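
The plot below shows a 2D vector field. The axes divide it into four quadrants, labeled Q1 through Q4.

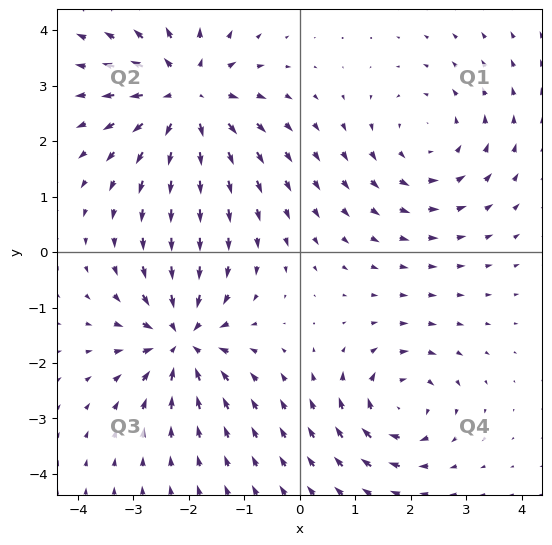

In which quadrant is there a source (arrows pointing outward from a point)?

Q2

The source sits at approximately (-2.0, 2.8), which lies in quadrant Q2. The divergence there is about +6, positive as expected for a source.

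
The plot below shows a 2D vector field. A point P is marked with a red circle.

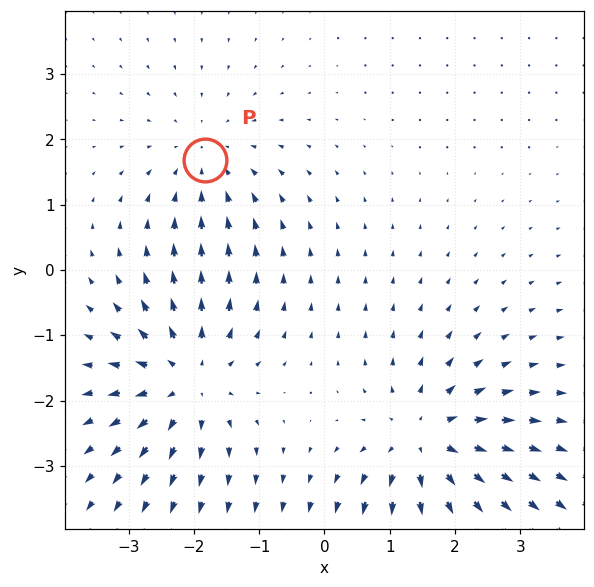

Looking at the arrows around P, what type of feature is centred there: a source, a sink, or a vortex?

sink

At P (-1.8, 1.7) the arrows converge inward. Divergence about -3, curl ≈0 — negative divergence with near-zero curl is a sink.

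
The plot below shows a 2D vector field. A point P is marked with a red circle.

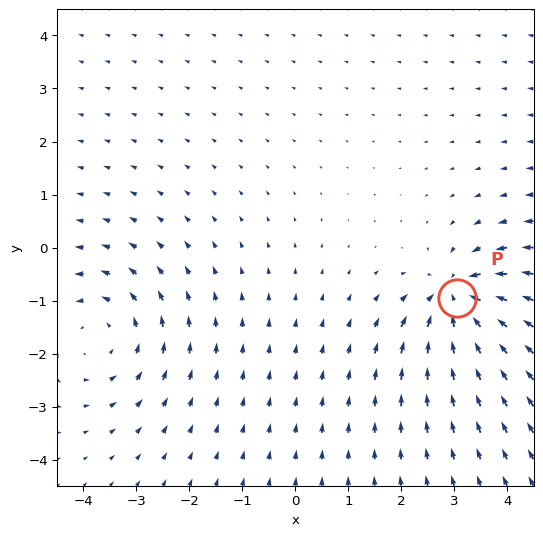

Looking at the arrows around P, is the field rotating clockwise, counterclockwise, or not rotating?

Near P at (3.1, -1.0) the arrows show no circulation. The curl there is ≈0.

not rotating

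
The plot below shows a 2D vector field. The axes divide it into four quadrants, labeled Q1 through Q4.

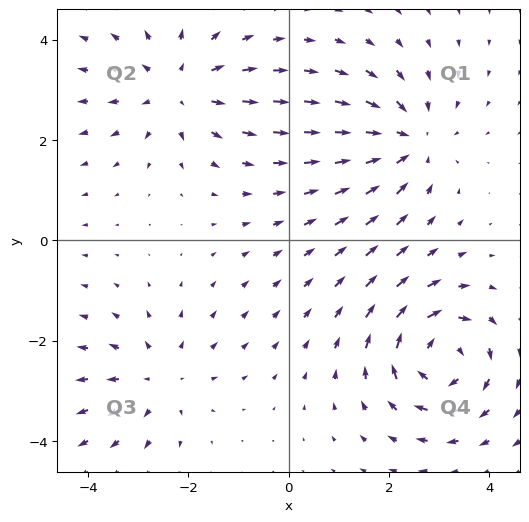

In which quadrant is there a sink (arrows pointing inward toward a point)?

Q1

The sink sits at approximately (2.4, 2.0), which lies in quadrant Q1. The divergence there is about -4, negative as expected for a sink.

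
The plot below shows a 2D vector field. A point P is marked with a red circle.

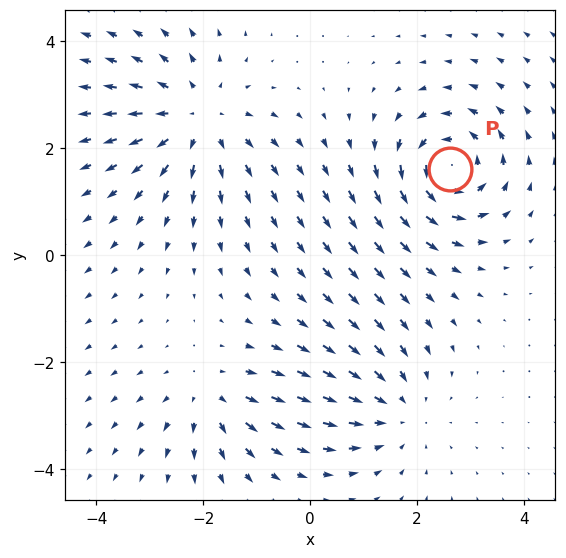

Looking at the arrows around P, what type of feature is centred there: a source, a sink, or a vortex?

At P (2.6, 1.6) the arrows circulate counterclockwise. Divergence ≈0, curl about +6 — near-zero divergence with nonzero curl is a vortex.

vortex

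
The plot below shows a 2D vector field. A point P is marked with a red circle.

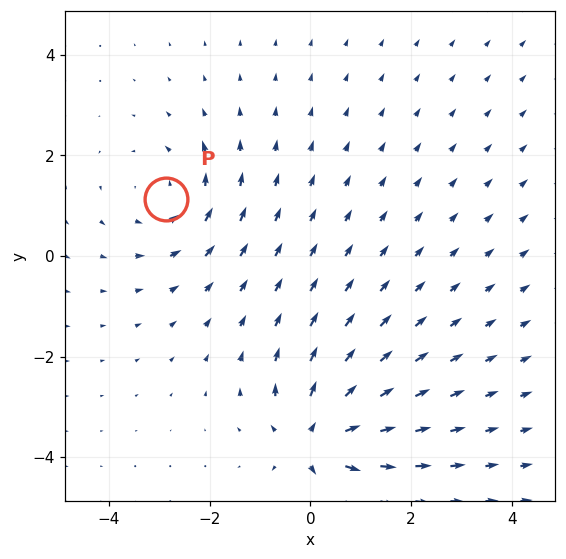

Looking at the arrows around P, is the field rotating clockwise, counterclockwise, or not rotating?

counterclockwise

Near P at (-2.9, 1.1) the arrows circulate counterclockwise. The curl (z-component) there is about +3; positive curl means counterclockwise rotation.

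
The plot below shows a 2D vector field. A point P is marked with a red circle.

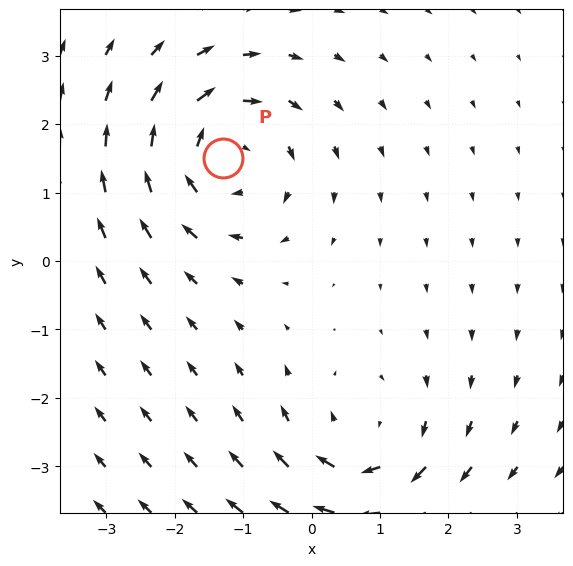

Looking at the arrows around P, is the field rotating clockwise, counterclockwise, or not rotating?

Near P at (-1.3, 1.5) the arrows circulate clockwise. The curl (z-component) there is about -4; negative curl means clockwise rotation.

clockwise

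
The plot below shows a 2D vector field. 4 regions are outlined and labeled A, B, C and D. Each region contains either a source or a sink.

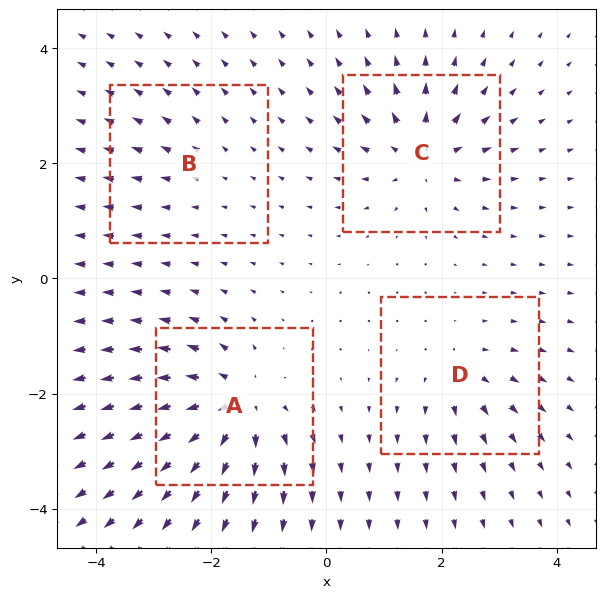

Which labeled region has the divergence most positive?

Divergence at each region's feature centre — A: about +8, B: about +2, C: about +7, D: about +4. Region A is most positive.

A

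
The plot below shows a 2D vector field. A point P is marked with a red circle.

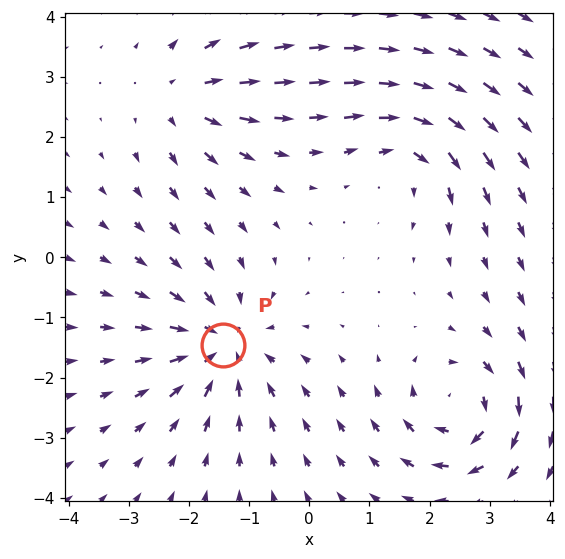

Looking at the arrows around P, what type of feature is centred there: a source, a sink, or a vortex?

sink

At P (-1.4, -1.5) the arrows converge inward. Divergence about -5, curl ≈0 — negative divergence with near-zero curl is a sink.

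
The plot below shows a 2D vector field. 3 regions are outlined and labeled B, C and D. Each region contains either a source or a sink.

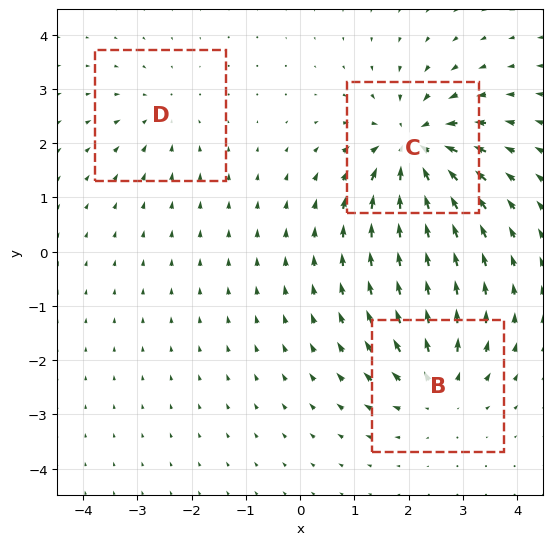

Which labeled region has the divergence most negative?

C

Divergence at each region's feature centre — B: about +4, C: about -5, D: about -2. Region C is most negative.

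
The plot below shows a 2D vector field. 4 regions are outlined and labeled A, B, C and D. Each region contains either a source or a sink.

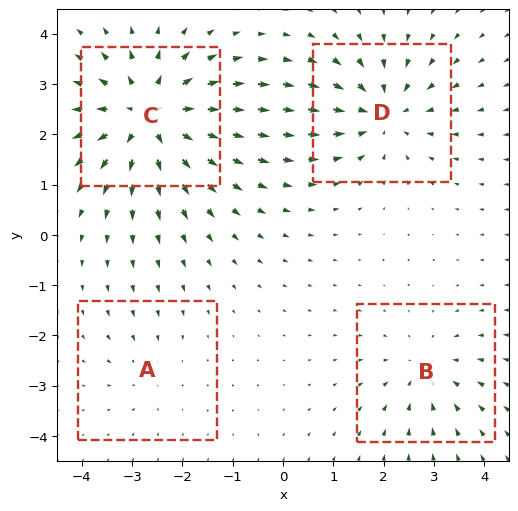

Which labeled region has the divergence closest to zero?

Divergence at each region's feature centre — A: about -2, B: about -3, C: about +7, D: about -5. Region A is closest to zero.

A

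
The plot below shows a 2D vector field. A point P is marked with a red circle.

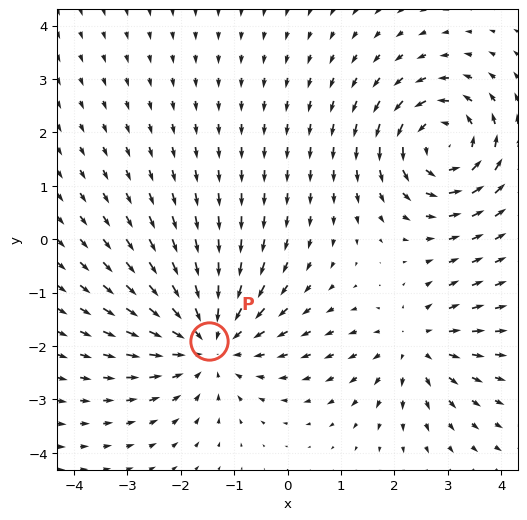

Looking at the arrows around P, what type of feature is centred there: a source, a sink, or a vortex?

sink

At P (-1.5, -1.9) the arrows converge inward. Divergence about -3, curl ≈0 — negative divergence with near-zero curl is a sink.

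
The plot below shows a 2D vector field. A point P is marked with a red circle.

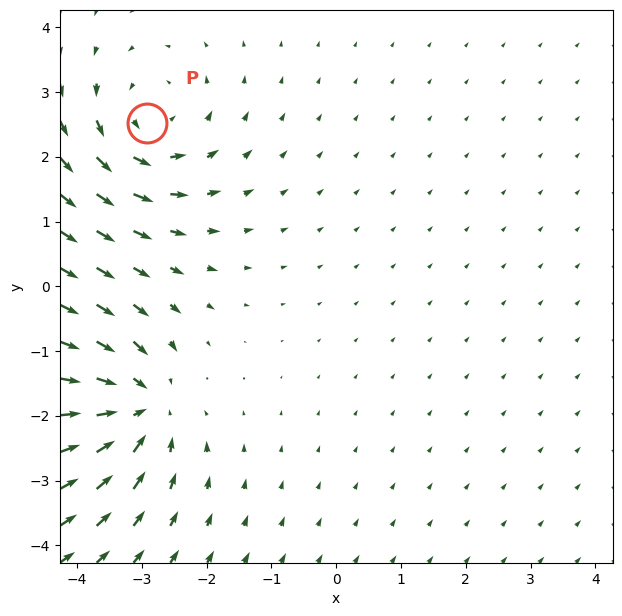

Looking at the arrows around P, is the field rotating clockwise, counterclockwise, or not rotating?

counterclockwise

Near P at (-2.9, 2.5) the arrows circulate counterclockwise. The curl (z-component) there is about +4; positive curl means counterclockwise rotation.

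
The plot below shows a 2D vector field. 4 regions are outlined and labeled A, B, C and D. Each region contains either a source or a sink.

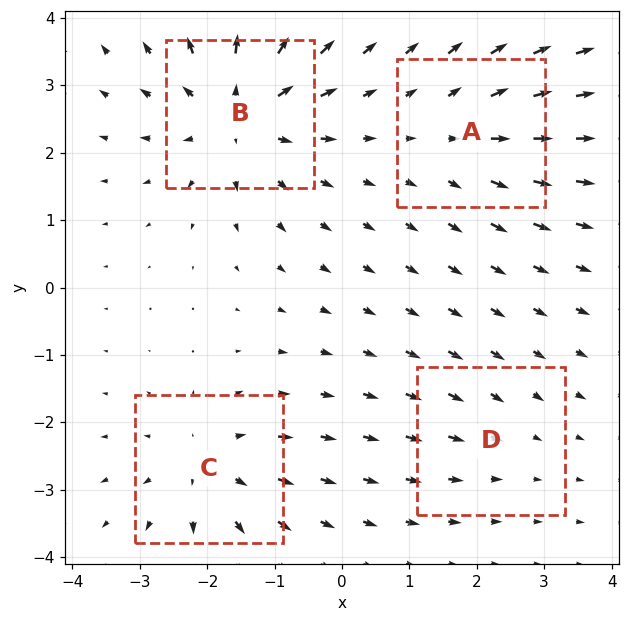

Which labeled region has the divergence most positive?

B

Divergence at each region's feature centre — A: about +4, B: about +7, C: about +5, D: about -2. Region B is most positive.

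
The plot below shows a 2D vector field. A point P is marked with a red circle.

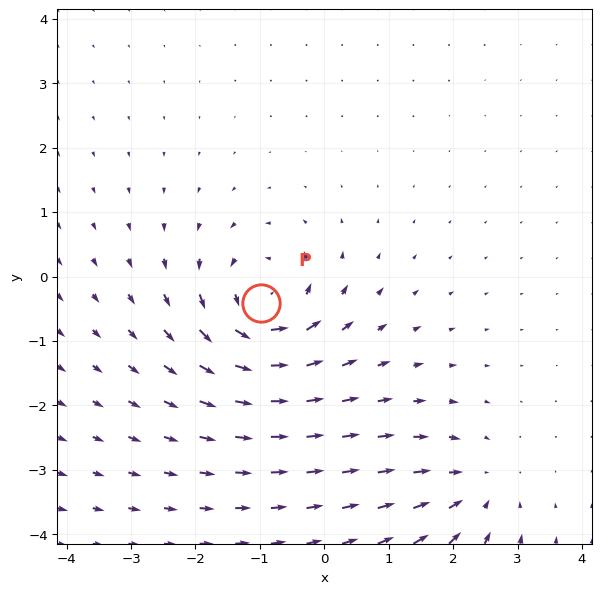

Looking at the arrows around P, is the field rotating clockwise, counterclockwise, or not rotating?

counterclockwise

Near P at (-1.0, -0.4) the arrows circulate counterclockwise. The curl (z-component) there is about +6; positive curl means counterclockwise rotation.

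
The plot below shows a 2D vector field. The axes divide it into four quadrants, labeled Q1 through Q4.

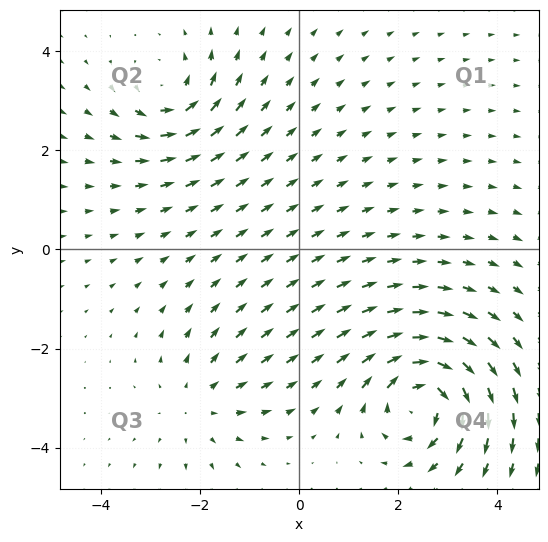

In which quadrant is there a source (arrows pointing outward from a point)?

Q3

The source sits at approximately (-2.0, -3.1), which lies in quadrant Q3. The divergence there is about +2, positive as expected for a source.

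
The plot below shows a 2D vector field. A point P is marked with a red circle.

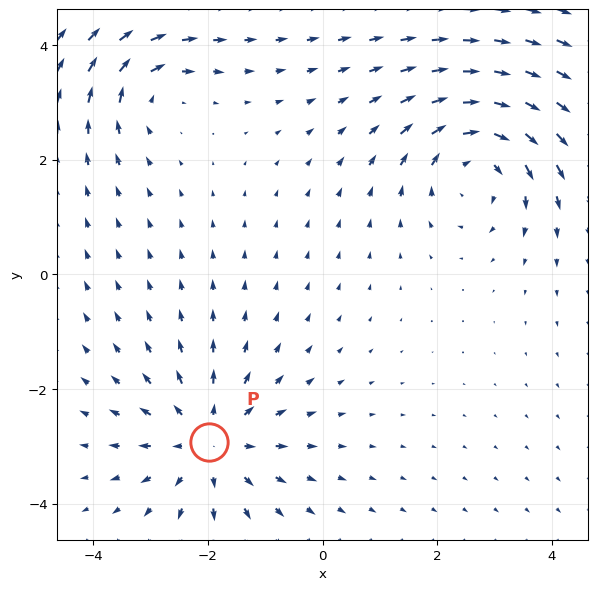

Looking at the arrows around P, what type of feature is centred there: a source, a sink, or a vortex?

At P (-2.0, -2.9) the arrows spread outward. Divergence about +4, curl ≈0 — positive divergence with near-zero curl is a source.

source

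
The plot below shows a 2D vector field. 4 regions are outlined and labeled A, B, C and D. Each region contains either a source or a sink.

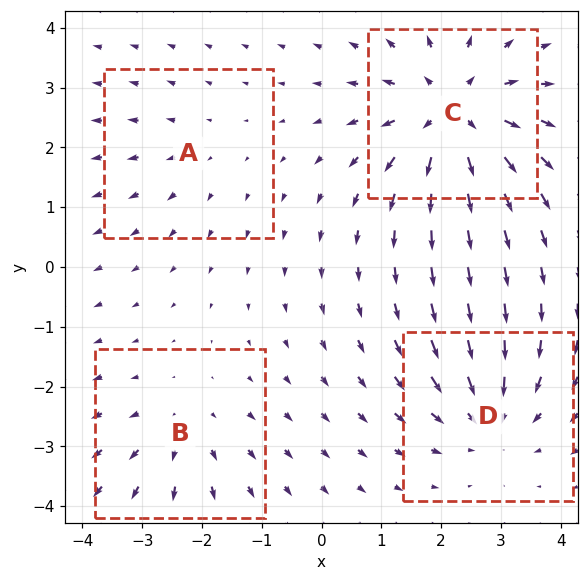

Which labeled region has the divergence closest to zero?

Divergence at each region's feature centre — A: about +2, B: about +3, C: about +6, D: about -4. Region A is closest to zero.

A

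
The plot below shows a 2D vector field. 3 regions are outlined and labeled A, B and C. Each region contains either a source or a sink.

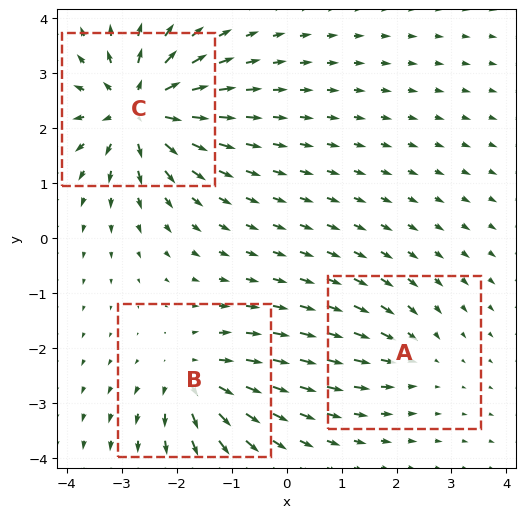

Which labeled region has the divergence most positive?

Divergence at each region's feature centre — A: about -2, B: about +4, C: about +6. Region C is most positive.

C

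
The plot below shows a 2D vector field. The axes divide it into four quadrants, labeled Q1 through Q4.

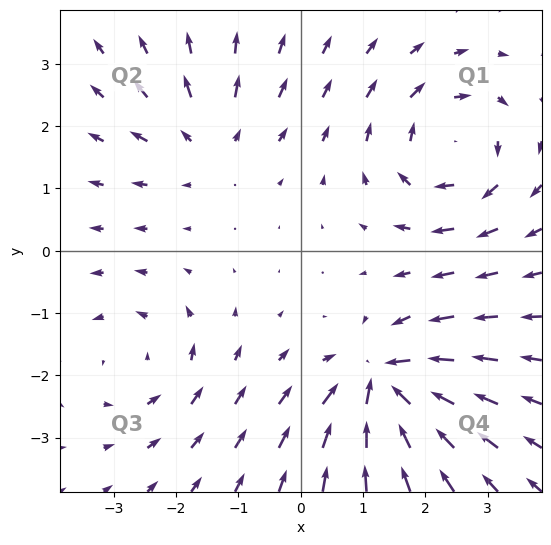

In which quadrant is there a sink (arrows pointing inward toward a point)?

Q4

The sink sits at approximately (1.3, -2.1), which lies in quadrant Q4. The divergence there is about -6, negative as expected for a sink.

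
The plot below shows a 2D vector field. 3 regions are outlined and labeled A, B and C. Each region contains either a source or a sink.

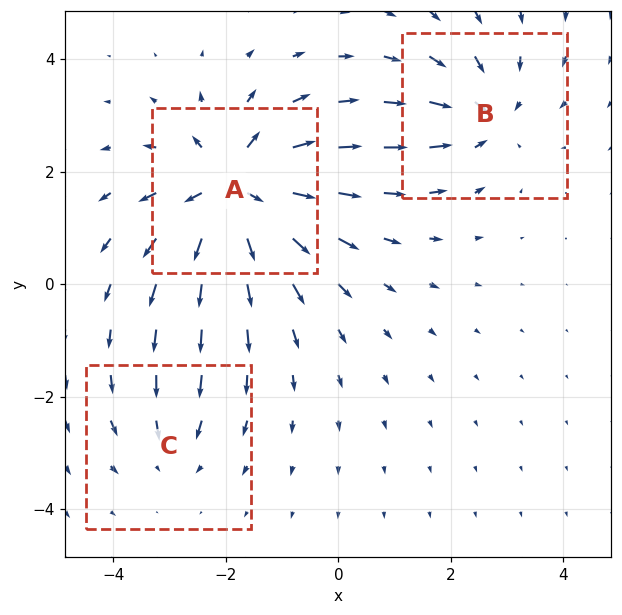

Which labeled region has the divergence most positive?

A

Divergence at each region's feature centre — A: about +6, B: about -3, C: about -2. Region A is most positive.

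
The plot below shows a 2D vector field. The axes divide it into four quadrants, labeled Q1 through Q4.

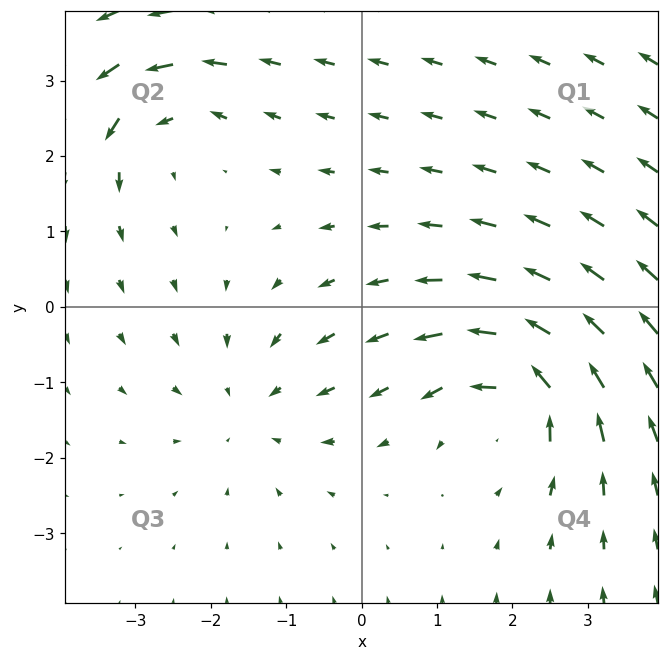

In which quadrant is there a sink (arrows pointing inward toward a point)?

The sink sits at approximately (-1.5, -1.3), which lies in quadrant Q3. The divergence there is about -3, negative as expected for a sink.

Q3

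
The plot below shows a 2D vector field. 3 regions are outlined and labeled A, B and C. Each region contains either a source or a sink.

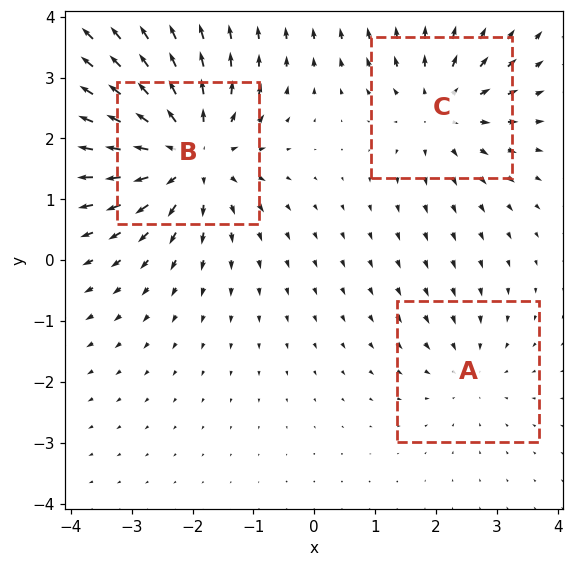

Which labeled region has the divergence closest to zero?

Divergence at each region's feature centre — A: about -2, B: about +5, C: about +3. Region A is closest to zero.

A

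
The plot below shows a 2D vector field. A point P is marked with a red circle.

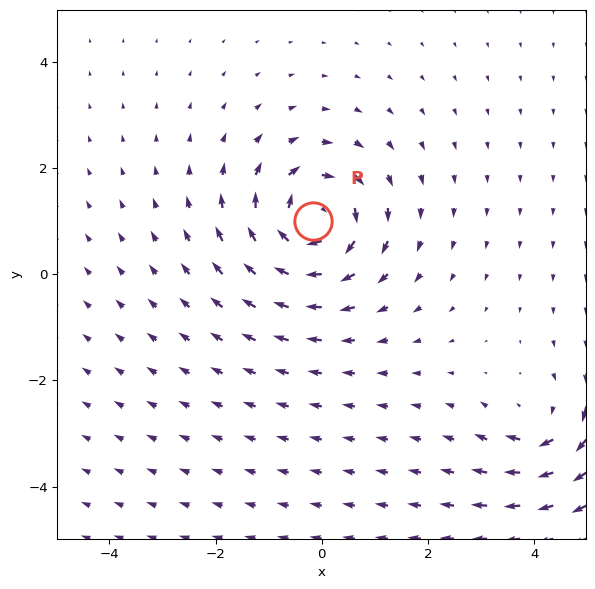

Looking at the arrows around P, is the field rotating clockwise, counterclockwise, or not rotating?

Near P at (-0.2, 1.0) the arrows circulate clockwise. The curl (z-component) there is about -5; negative curl means clockwise rotation.

clockwise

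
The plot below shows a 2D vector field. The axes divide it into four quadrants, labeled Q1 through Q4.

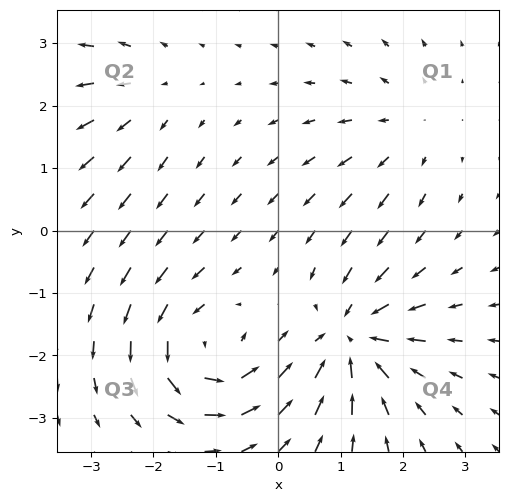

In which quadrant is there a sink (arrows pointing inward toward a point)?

Q4

The sink sits at approximately (1.2, -1.7), which lies in quadrant Q4. The divergence there is about -6, negative as expected for a sink.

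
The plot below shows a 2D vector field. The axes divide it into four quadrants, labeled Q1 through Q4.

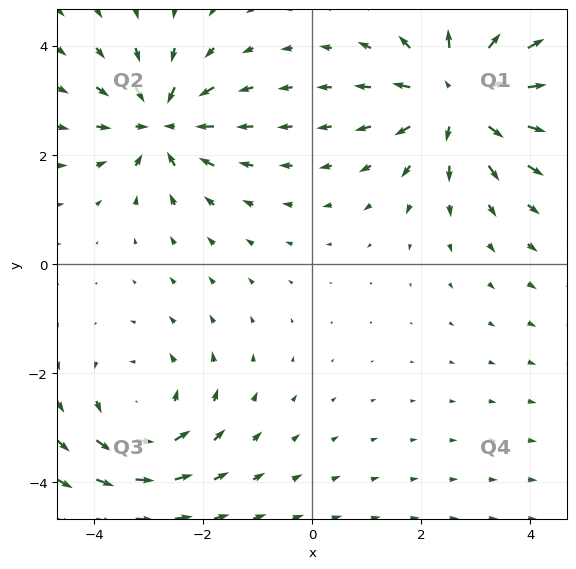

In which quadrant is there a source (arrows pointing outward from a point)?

Q1

The source sits at approximately (2.7, 3.1), which lies in quadrant Q1. The divergence there is about +5, positive as expected for a source.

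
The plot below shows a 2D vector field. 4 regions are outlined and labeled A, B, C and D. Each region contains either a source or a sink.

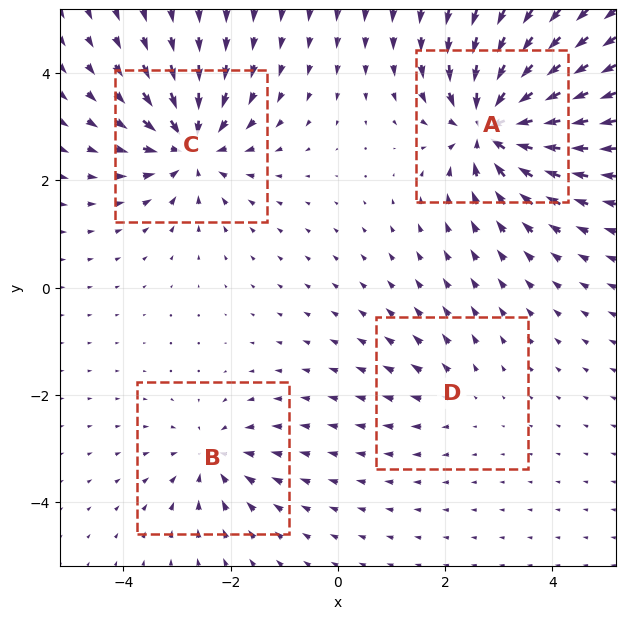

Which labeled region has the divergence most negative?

Divergence at each region's feature centre — A: about -9, B: about -4, C: about -7, D: about +2. Region A is most negative.

A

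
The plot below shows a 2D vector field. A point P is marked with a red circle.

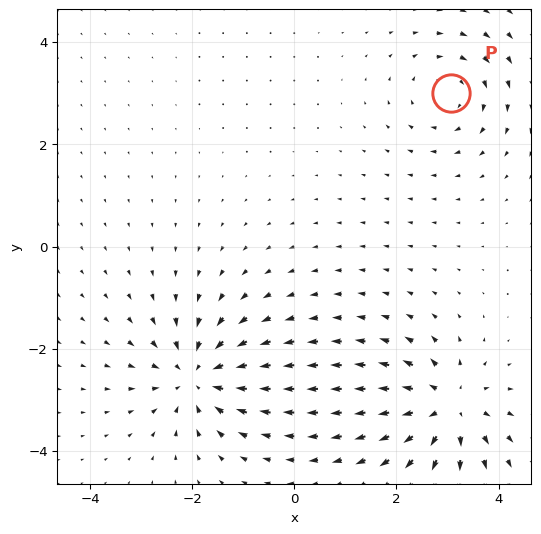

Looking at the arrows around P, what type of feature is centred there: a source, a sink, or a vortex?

At P (3.1, 3.0) the arrows circulate clockwise. Divergence ≈0, curl about -3 — near-zero divergence with nonzero curl is a vortex.

vortex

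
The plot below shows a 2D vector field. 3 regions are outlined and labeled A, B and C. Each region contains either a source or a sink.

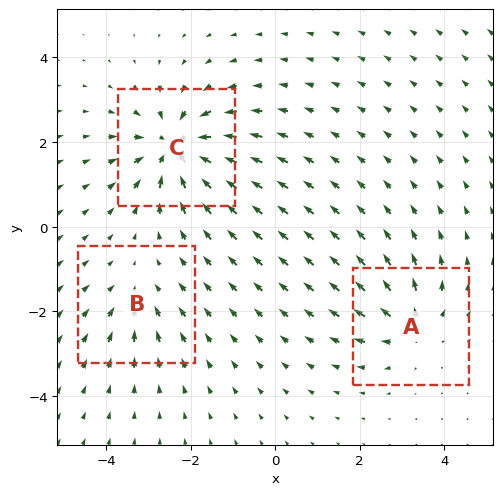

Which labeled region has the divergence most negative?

Divergence at each region's feature centre — A: about +4, B: about -2, C: about -6. Region C is most negative.

C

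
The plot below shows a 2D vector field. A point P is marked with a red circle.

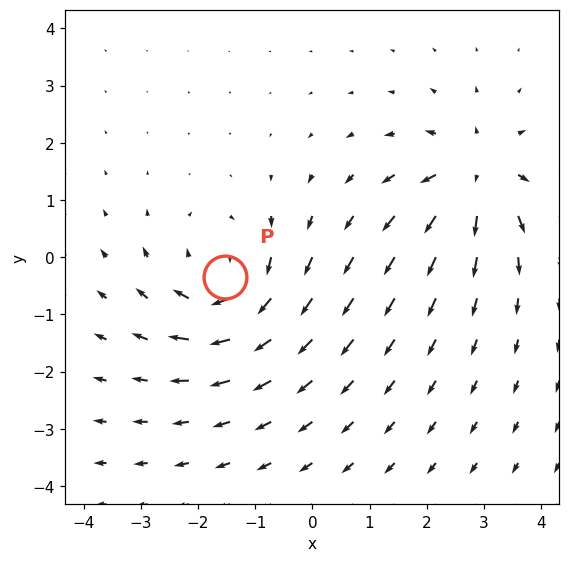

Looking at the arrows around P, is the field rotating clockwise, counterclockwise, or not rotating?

Near P at (-1.5, -0.3) the arrows circulate clockwise. The curl (z-component) there is about -5; negative curl means clockwise rotation.

clockwise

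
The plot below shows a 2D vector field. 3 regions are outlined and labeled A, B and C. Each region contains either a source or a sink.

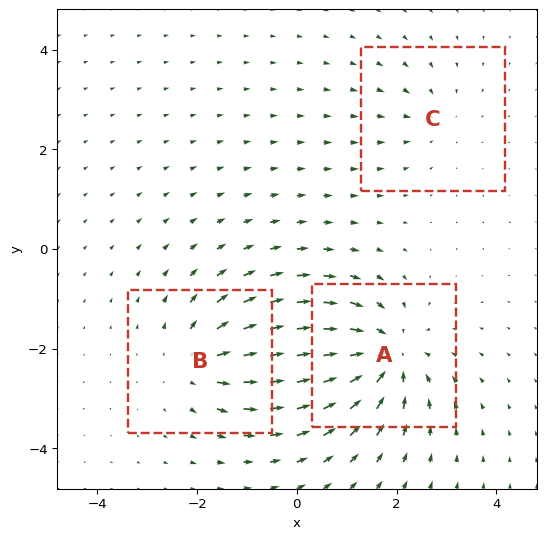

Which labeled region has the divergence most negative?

A

Divergence at each region's feature centre — A: about -5, B: about +3, C: about -2. Region A is most negative.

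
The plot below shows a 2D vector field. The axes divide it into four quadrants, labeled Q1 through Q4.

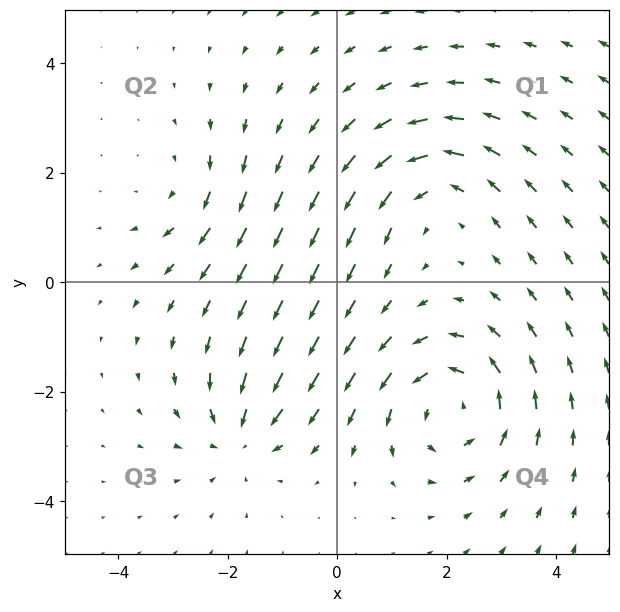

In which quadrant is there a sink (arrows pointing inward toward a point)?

Q3

The sink sits at approximately (-1.8, -2.8), which lies in quadrant Q3. The divergence there is about -3, negative as expected for a sink.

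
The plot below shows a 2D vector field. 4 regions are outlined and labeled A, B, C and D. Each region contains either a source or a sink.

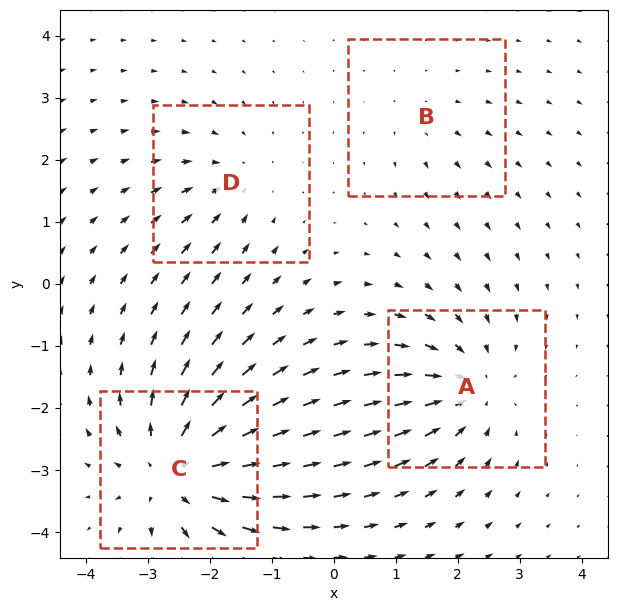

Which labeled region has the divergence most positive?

C

Divergence at each region's feature centre — A: about -5, B: about +2, C: about +6, D: about -3. Region C is most positive.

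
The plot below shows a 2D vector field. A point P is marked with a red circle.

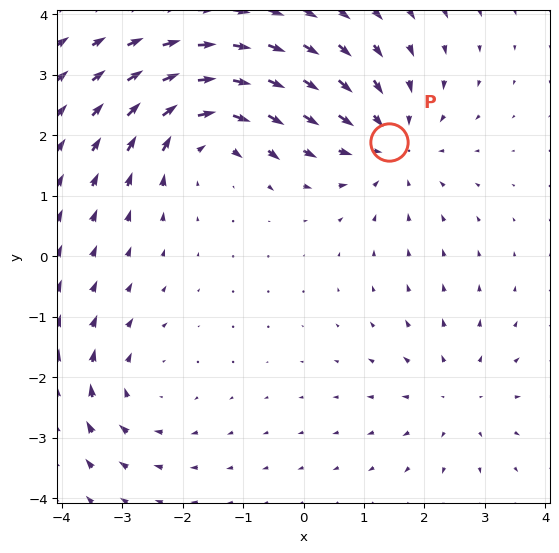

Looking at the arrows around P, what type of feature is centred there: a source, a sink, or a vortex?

At P (1.4, 1.9) the arrows converge inward. Divergence about -4, curl ≈0 — negative divergence with near-zero curl is a sink.

sink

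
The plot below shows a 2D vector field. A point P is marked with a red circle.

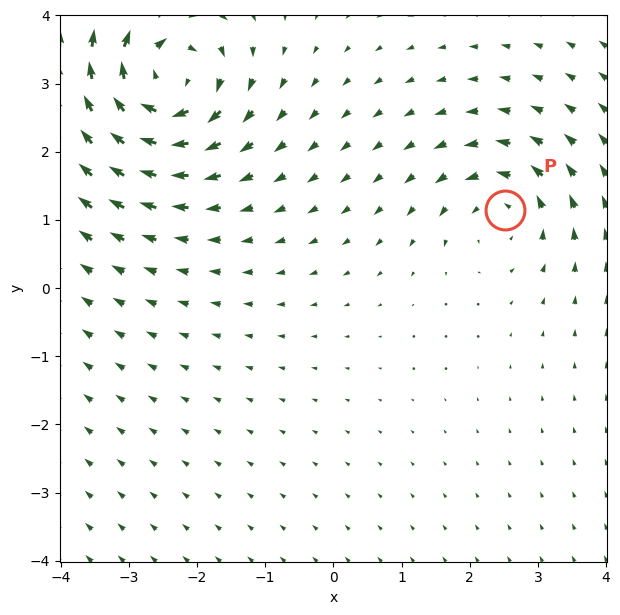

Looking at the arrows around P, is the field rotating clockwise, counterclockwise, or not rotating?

counterclockwise

Near P at (2.5, 1.1) the arrows circulate counterclockwise. The curl (z-component) there is about +4; positive curl means counterclockwise rotation.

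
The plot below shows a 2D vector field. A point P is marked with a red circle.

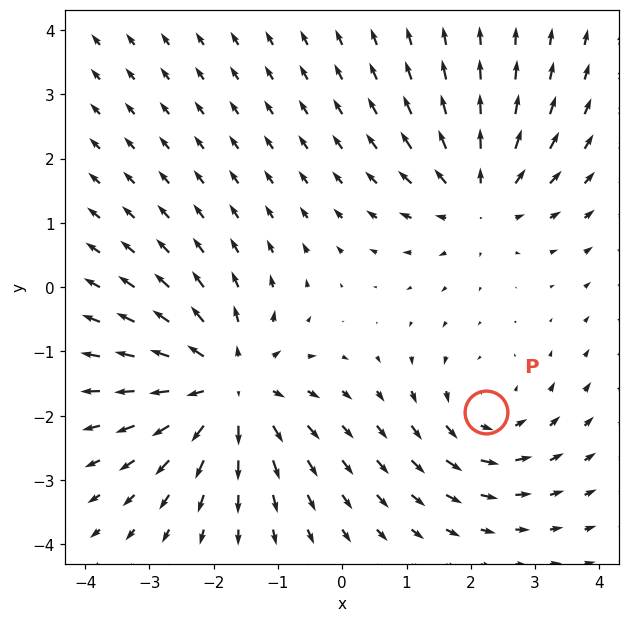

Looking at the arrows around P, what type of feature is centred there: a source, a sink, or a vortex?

vortex

At P (2.2, -1.9) the arrows circulate counterclockwise. Divergence ≈0, curl about +3 — near-zero divergence with nonzero curl is a vortex.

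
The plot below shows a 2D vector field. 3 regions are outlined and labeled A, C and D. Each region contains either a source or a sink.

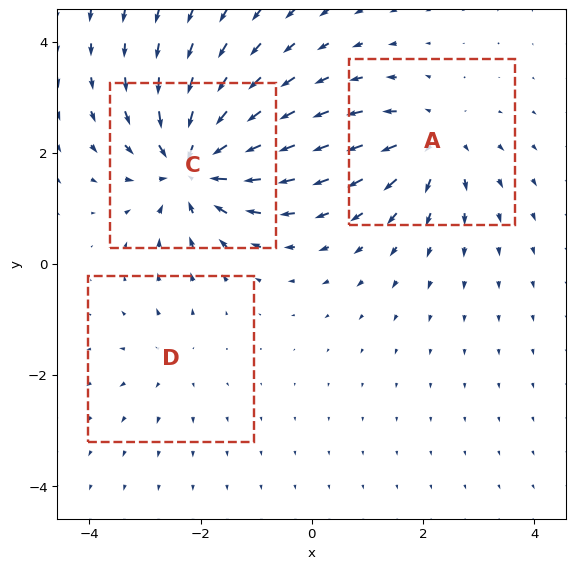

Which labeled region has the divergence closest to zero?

Divergence at each region's feature centre — A: about +4, C: about -6, D: about +2. Region D is closest to zero.

D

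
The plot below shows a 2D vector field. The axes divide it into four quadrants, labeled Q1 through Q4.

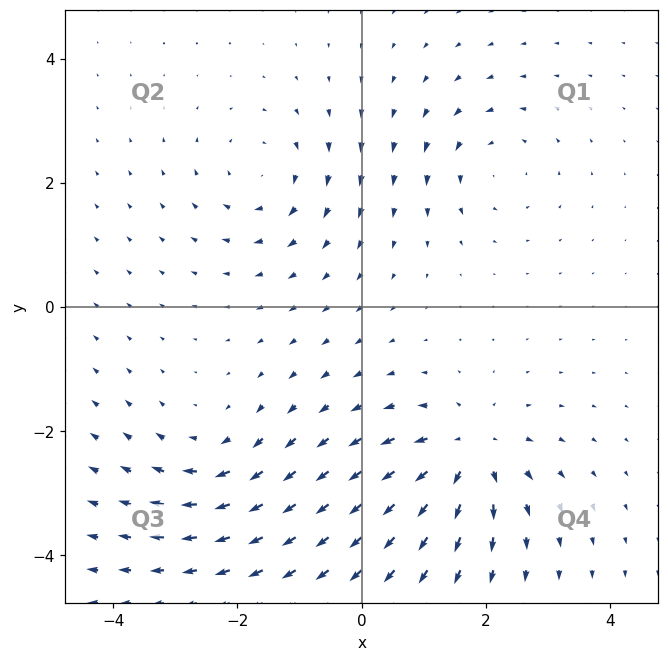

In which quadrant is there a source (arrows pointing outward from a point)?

Q4

The source sits at approximately (1.7, -2.4), which lies in quadrant Q4. The divergence there is about +6, positive as expected for a source.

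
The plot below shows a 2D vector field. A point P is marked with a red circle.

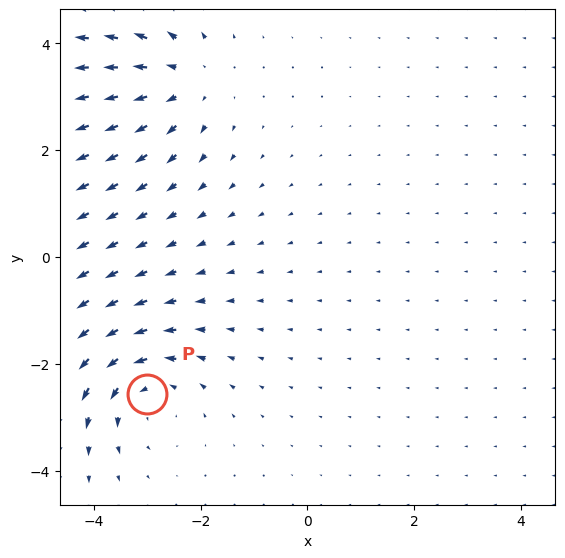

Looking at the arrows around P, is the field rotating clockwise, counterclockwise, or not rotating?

Near P at (-3.0, -2.6) the arrows circulate counterclockwise. The curl (z-component) there is about +3; positive curl means counterclockwise rotation.

counterclockwise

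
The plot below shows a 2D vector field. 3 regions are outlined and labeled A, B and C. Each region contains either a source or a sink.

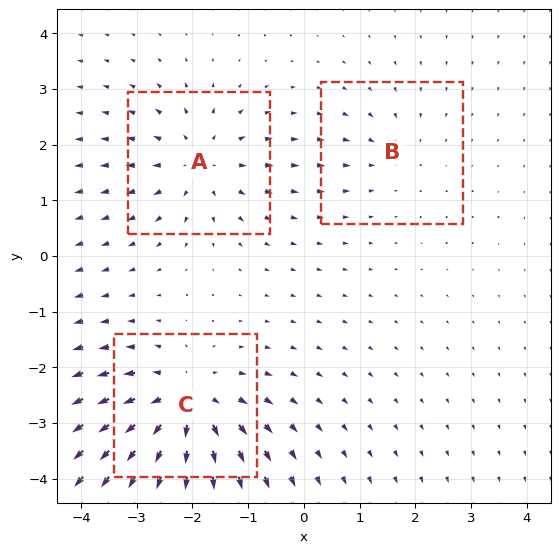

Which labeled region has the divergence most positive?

Divergence at each region's feature centre — A: about +4, B: about -2, C: about +5. Region C is most positive.

C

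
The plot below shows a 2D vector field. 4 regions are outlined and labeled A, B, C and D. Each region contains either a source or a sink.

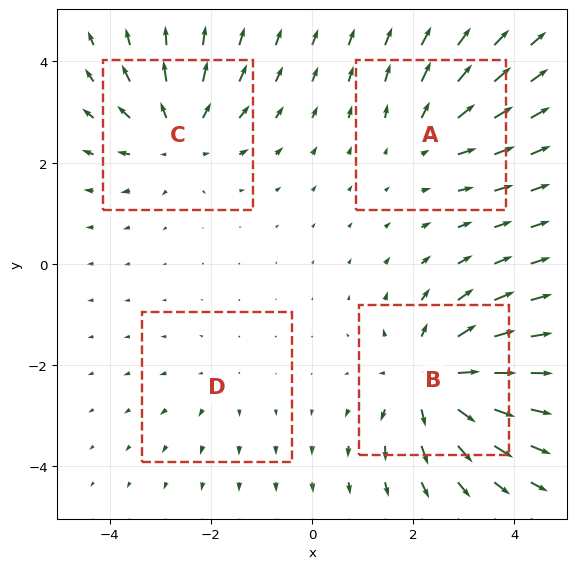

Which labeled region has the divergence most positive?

Divergence at each region's feature centre — A: about +3, B: about +6, C: about +5, D: about +2. Region B is most positive.

B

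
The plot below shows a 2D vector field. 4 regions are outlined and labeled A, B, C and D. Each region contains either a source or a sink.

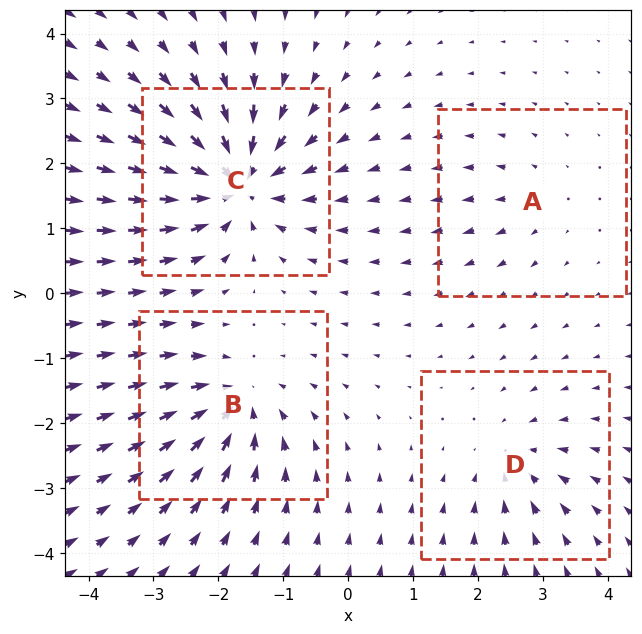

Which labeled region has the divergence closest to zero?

Divergence at each region's feature centre — A: about +3, B: about -6, C: about -9, D: about -4. Region A is closest to zero.

A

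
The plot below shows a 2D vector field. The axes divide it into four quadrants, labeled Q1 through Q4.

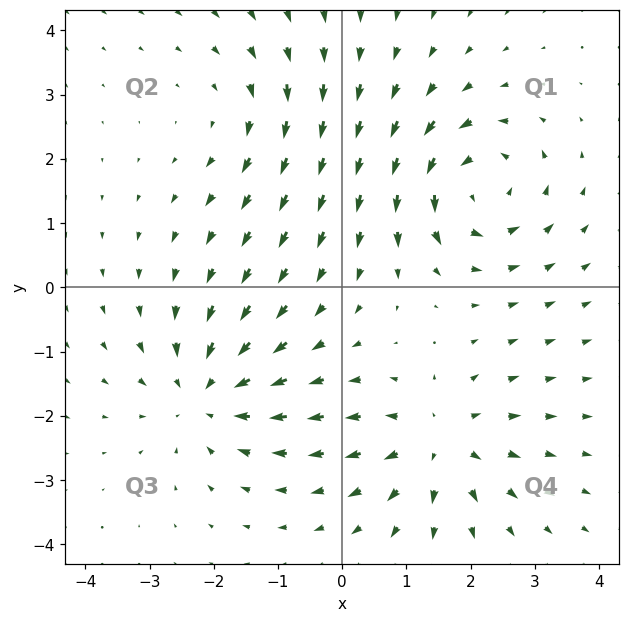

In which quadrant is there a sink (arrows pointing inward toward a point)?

The sink sits at approximately (-2.1, -1.7), which lies in quadrant Q3. The divergence there is about -4, negative as expected for a sink.

Q3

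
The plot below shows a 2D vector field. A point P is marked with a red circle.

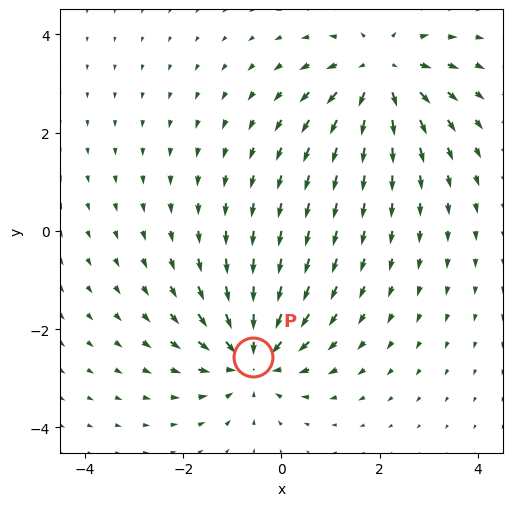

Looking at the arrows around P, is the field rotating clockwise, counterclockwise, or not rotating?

not rotating

Near P at (-0.6, -2.6) the arrows show no circulation. The curl there is ≈0.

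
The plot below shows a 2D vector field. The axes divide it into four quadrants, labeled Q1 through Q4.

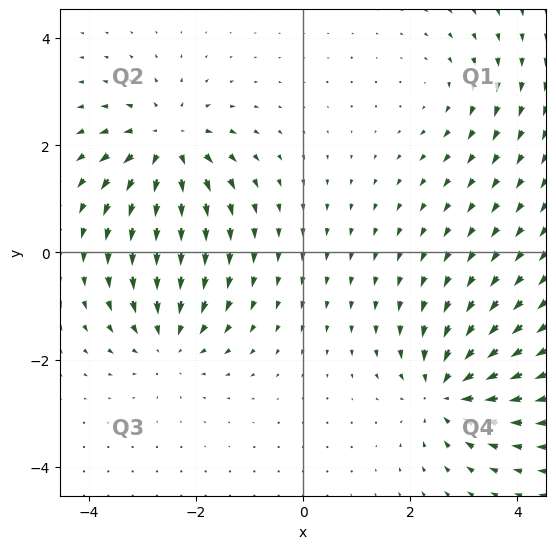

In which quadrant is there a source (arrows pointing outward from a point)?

Q2

The source sits at approximately (-2.5, 2.0), which lies in quadrant Q2. The divergence there is about +5, positive as expected for a source.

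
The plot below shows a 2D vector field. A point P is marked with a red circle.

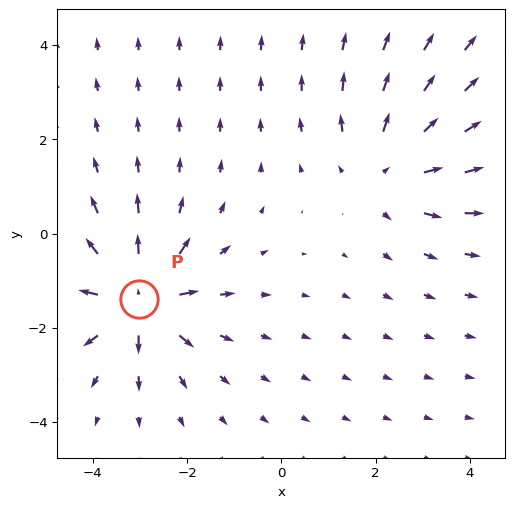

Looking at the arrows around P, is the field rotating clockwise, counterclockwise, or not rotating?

not rotating

Near P at (-3.0, -1.4) the arrows show no circulation. The curl there is ≈0.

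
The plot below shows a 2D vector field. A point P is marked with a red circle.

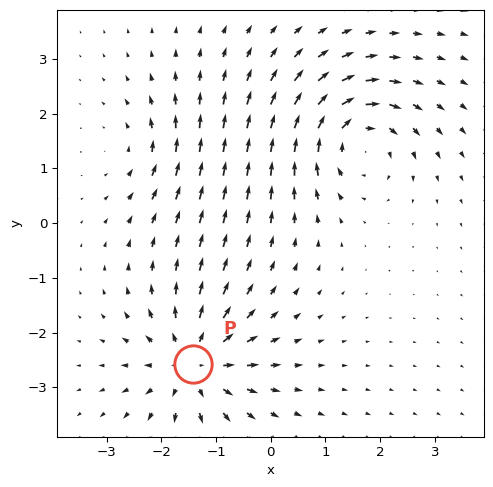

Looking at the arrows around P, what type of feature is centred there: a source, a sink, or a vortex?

source

At P (-1.4, -2.6) the arrows spread outward. Divergence about +6, curl ≈0 — positive divergence with near-zero curl is a source.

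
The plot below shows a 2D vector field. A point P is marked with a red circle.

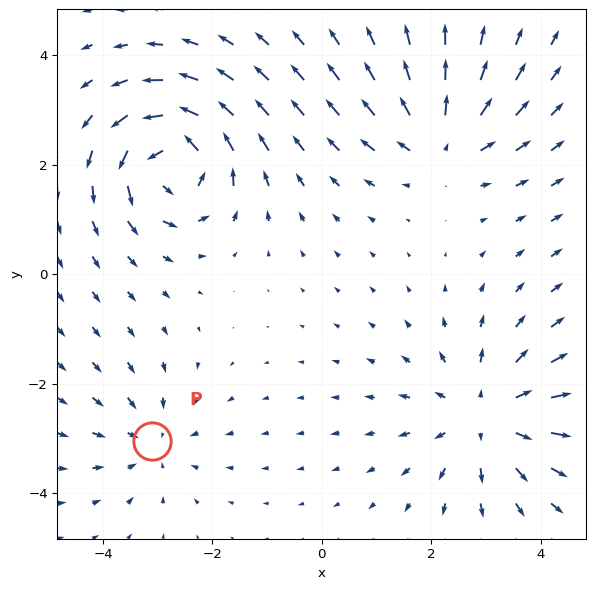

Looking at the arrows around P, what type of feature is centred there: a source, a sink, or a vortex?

sink

At P (-3.1, -3.1) the arrows converge inward. Divergence about -3, curl ≈0 — negative divergence with near-zero curl is a sink.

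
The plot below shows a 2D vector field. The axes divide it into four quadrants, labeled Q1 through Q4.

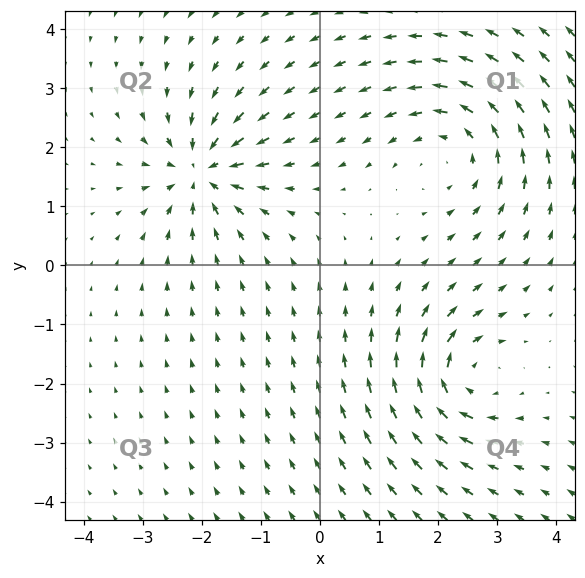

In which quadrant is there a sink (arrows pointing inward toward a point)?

The sink sits at approximately (-2.0, 1.6), which lies in quadrant Q2. The divergence there is about -6, negative as expected for a sink.

Q2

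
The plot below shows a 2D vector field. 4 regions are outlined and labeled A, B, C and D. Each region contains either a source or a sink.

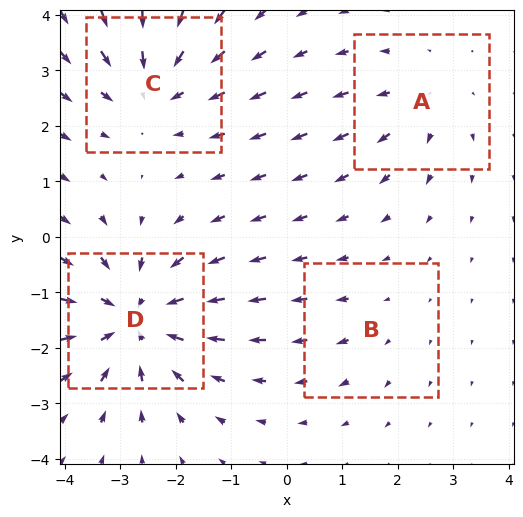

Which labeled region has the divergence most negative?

D

Divergence at each region's feature centre — A: about +3, B: about +1, C: about -4, D: about -6. Region D is most negative.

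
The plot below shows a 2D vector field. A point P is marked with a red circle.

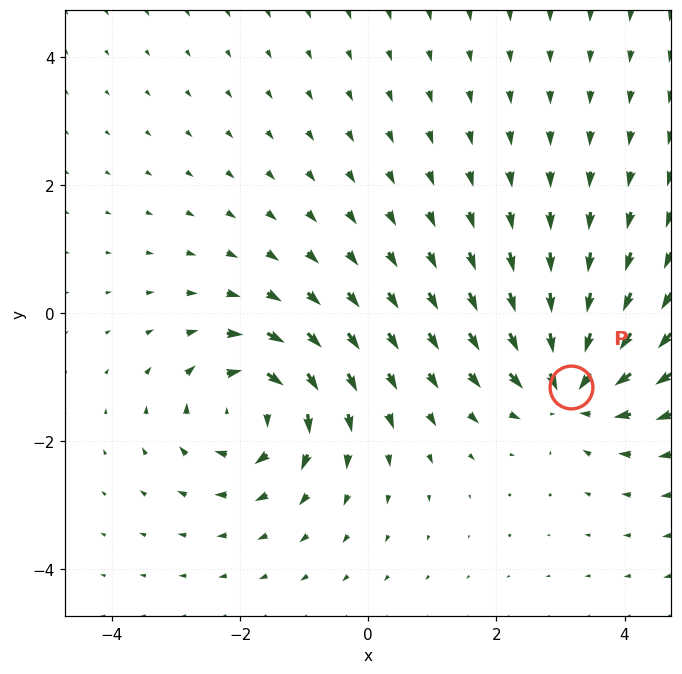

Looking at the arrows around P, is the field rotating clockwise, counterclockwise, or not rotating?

Near P at (3.2, -1.2) the arrows show no circulation. The curl there is ≈0.

not rotating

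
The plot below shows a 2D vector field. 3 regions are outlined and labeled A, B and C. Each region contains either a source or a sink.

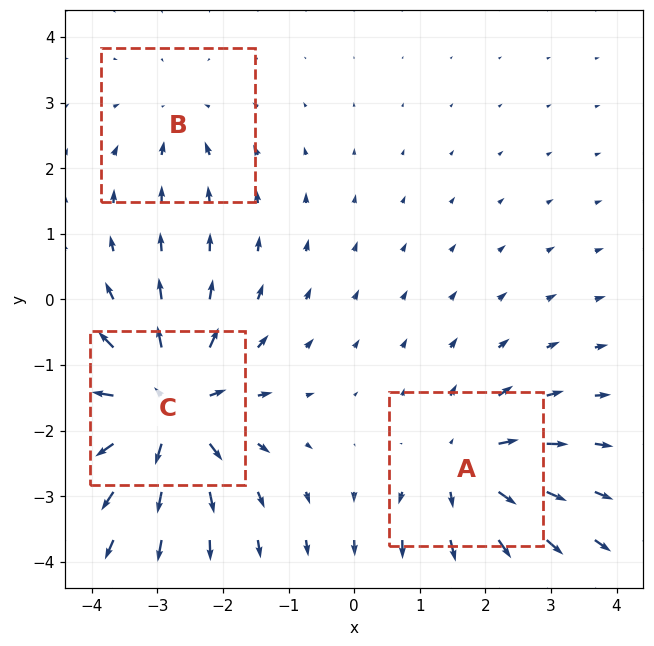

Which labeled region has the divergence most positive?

C

Divergence at each region's feature centre — A: about +4, B: about -2, C: about +6. Region C is most positive.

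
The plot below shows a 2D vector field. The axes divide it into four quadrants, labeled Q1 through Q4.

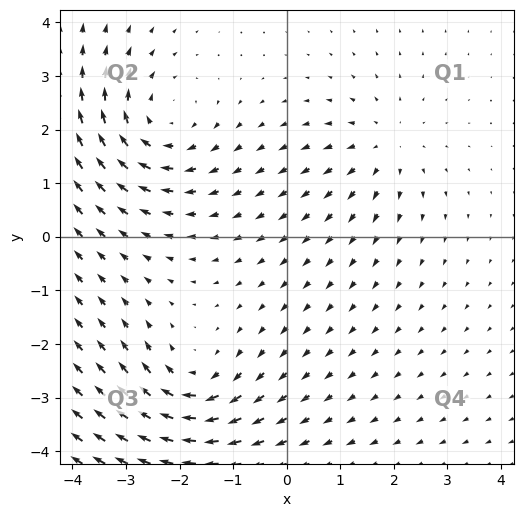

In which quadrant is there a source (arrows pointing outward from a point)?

The source sits at approximately (1.8, 1.7), which lies in quadrant Q1. The divergence there is about +3, positive as expected for a source.

Q1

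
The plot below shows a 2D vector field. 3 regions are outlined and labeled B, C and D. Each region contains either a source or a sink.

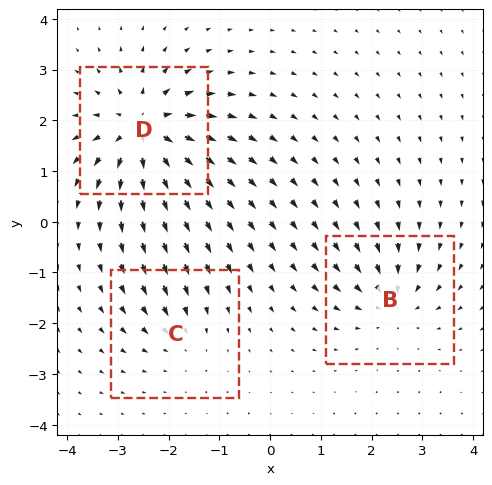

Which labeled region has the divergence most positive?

Divergence at each region's feature centre — B: about -4, C: about -2, D: about +6. Region D is most positive.

D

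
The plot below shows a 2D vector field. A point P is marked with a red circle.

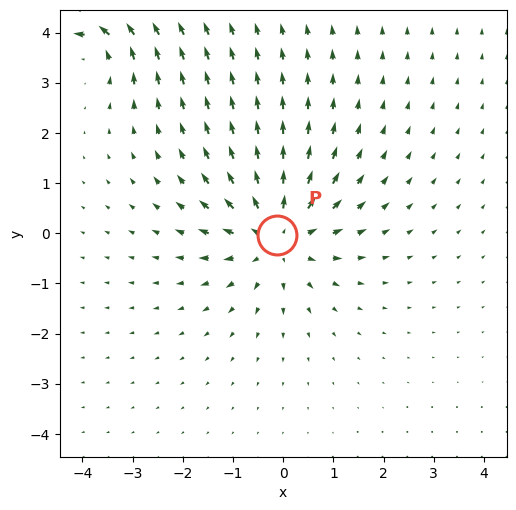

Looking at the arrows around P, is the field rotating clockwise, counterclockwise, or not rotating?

Near P at (-0.1, -0.0) the arrows show no circulation. The curl there is ≈0.

not rotating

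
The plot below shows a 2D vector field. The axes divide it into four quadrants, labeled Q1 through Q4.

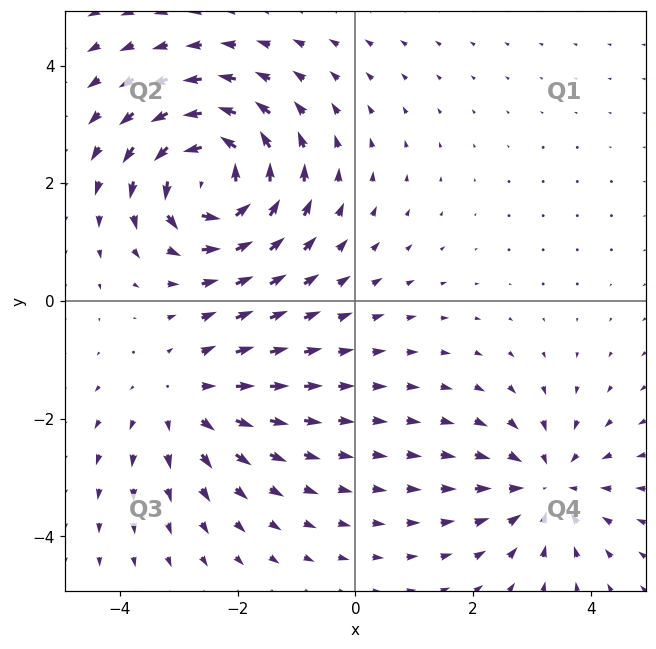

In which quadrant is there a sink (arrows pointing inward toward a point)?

Q4

The sink sits at approximately (3.2, -3.2), which lies in quadrant Q4. The divergence there is about -3, negative as expected for a sink.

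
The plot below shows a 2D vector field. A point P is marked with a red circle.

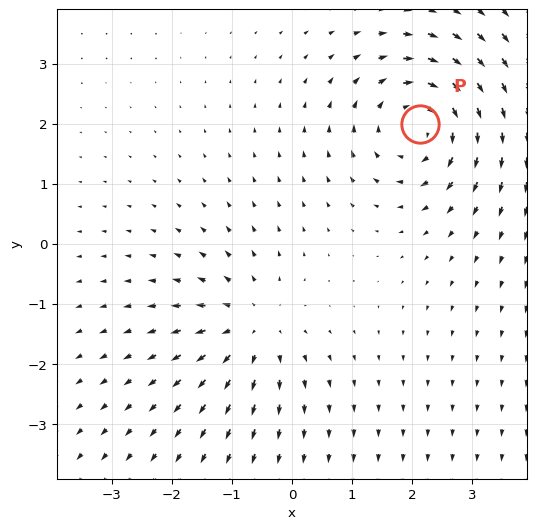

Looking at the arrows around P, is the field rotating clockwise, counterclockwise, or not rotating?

Near P at (2.1, 2.0) the arrows circulate clockwise. The curl (z-component) there is about -5; negative curl means clockwise rotation.

clockwise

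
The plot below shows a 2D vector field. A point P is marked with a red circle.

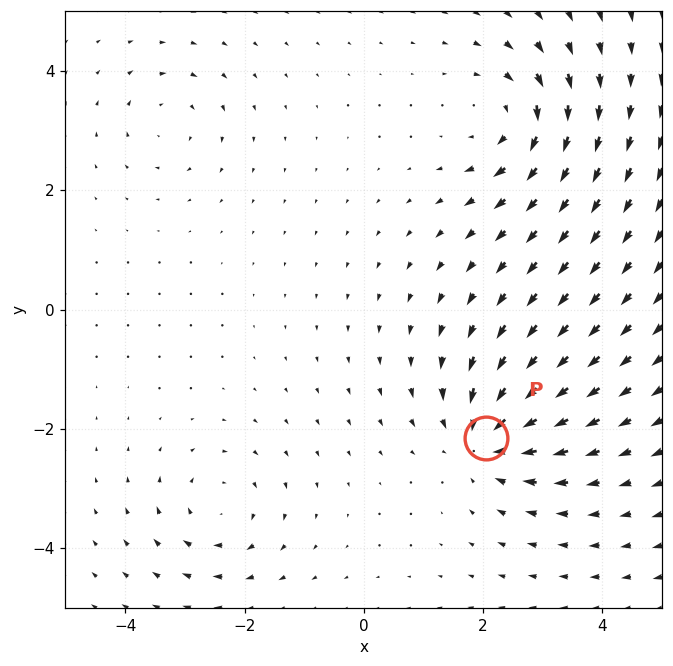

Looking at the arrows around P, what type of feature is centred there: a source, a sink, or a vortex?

At P (2.1, -2.2) the arrows converge inward. Divergence about -6, curl ≈0 — negative divergence with near-zero curl is a sink.

sink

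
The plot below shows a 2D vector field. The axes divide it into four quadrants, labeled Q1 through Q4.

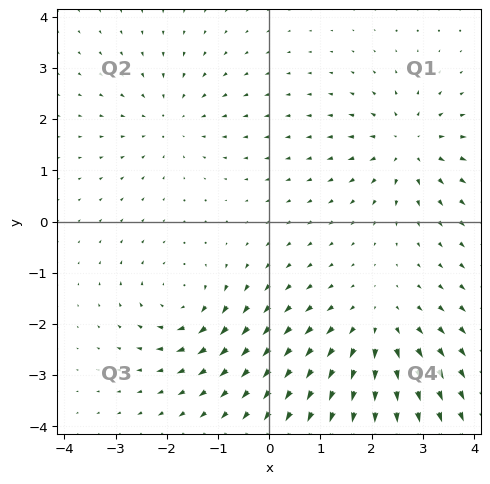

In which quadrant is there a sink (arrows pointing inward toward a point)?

The sink sits at approximately (-1.9, 2.0), which lies in quadrant Q2. The divergence there is about -3, negative as expected for a sink.

Q2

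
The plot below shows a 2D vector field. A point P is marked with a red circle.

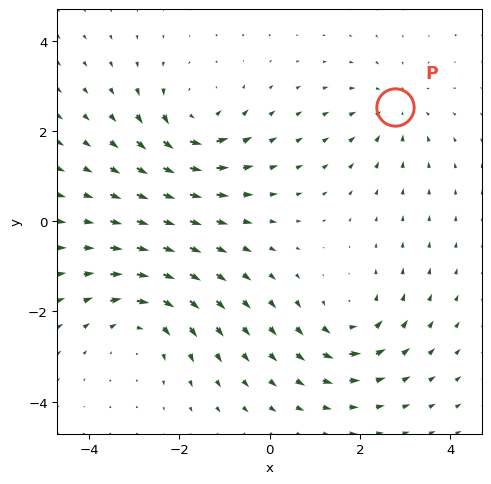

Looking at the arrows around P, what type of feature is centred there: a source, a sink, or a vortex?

sink

At P (2.8, 2.5) the arrows converge inward. Divergence about -3, curl ≈0 — negative divergence with near-zero curl is a sink.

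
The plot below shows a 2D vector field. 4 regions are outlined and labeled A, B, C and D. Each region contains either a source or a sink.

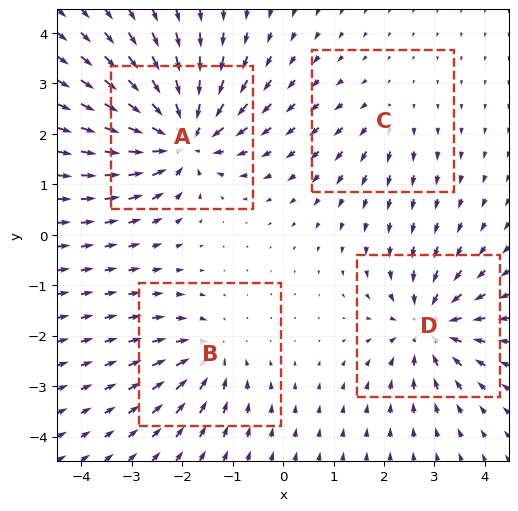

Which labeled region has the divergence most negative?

Divergence at each region's feature centre — A: about -8, B: about -4, C: about +2, D: about -6. Region A is most negative.

A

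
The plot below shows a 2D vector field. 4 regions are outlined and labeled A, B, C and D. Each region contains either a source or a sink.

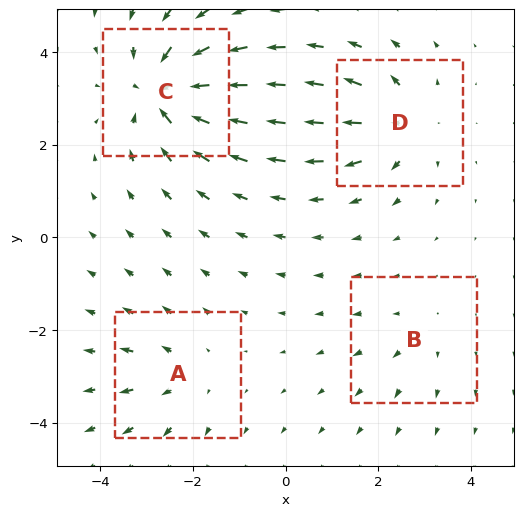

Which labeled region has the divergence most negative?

Divergence at each region's feature centre — A: about +3, B: about +2, C: about -7, D: about +5. Region C is most negative.

C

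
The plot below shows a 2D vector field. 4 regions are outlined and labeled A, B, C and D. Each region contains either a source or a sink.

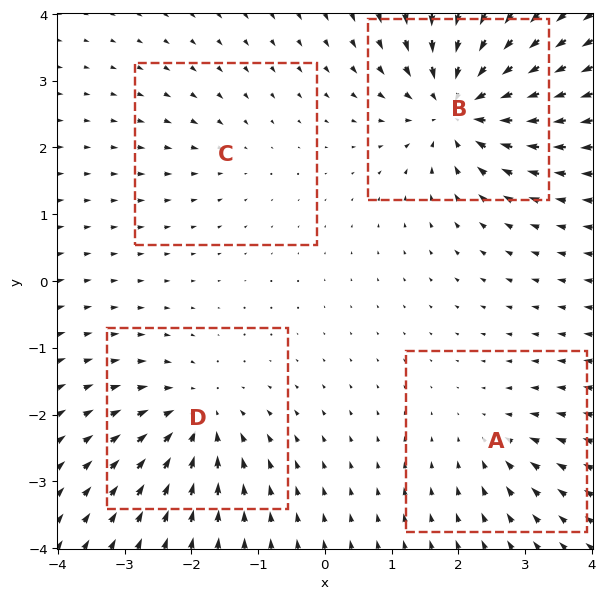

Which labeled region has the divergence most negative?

Divergence at each region's feature centre — A: about -4, B: about -9, C: about -3, D: about -6. Region B is most negative.

B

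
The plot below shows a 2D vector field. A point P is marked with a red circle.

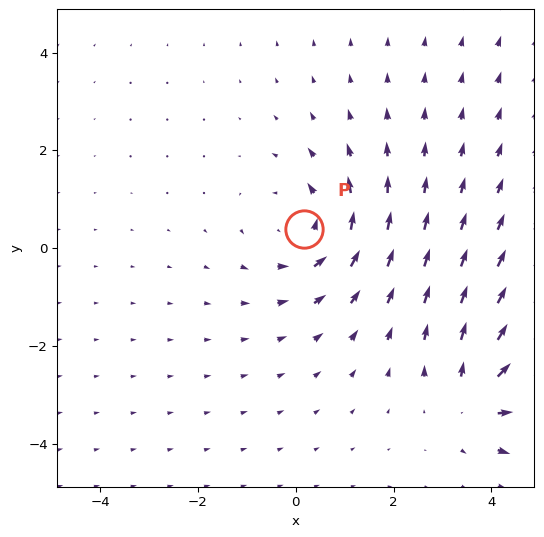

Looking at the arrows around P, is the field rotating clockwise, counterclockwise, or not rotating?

counterclockwise

Near P at (0.2, 0.4) the arrows circulate counterclockwise. The curl (z-component) there is about +4; positive curl means counterclockwise rotation.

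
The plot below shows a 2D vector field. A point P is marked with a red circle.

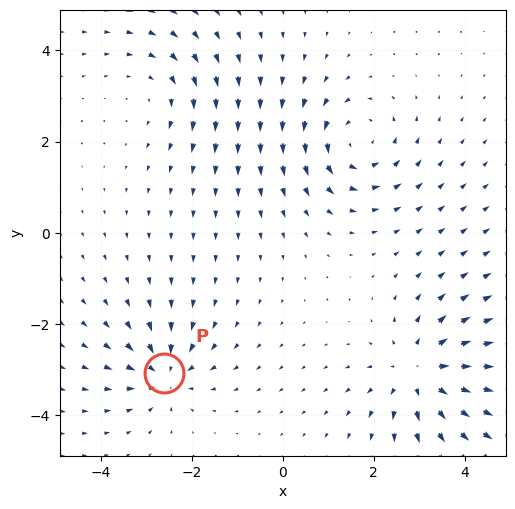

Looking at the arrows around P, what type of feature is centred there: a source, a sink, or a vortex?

At P (-2.6, -3.1) the arrows converge inward. Divergence about -5, curl ≈0 — negative divergence with near-zero curl is a sink.

sink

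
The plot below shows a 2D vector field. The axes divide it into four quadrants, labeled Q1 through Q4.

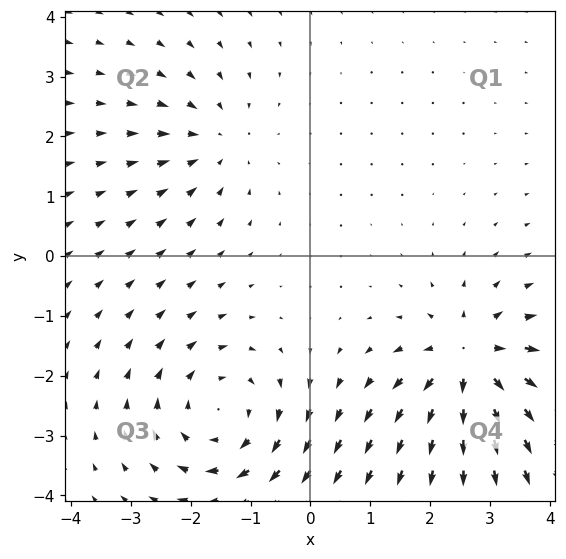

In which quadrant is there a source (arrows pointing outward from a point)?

The source sits at approximately (2.7, -1.7), which lies in quadrant Q4. The divergence there is about +5, positive as expected for a source.

Q4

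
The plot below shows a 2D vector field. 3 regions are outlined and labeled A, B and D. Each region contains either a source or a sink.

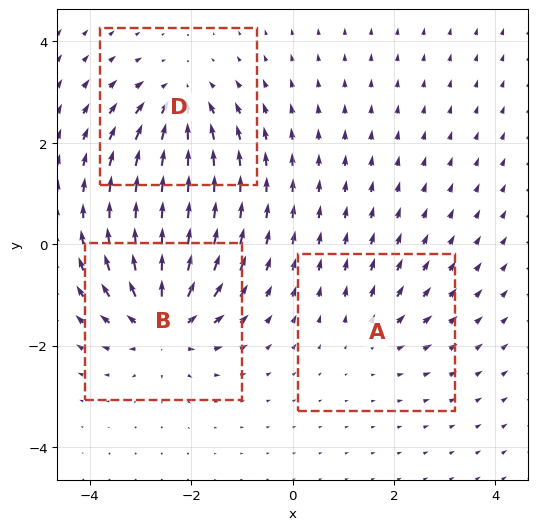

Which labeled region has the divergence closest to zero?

Divergence at each region's feature centre — A: about +2, B: about +5, D: about -4. Region A is closest to zero.

A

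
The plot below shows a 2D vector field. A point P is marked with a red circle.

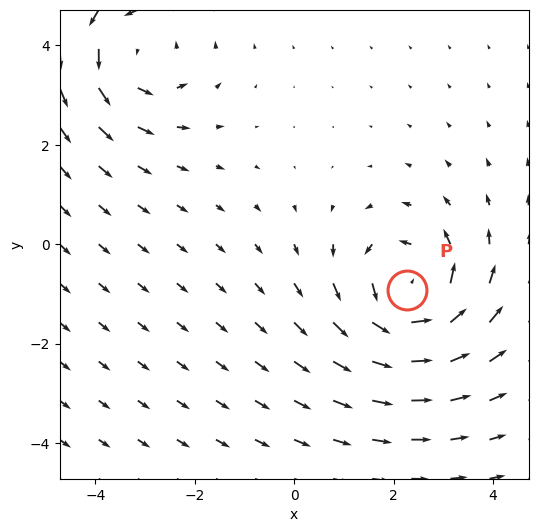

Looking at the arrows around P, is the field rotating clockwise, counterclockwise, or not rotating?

counterclockwise

Near P at (2.3, -0.9) the arrows circulate counterclockwise. The curl (z-component) there is about +4; positive curl means counterclockwise rotation.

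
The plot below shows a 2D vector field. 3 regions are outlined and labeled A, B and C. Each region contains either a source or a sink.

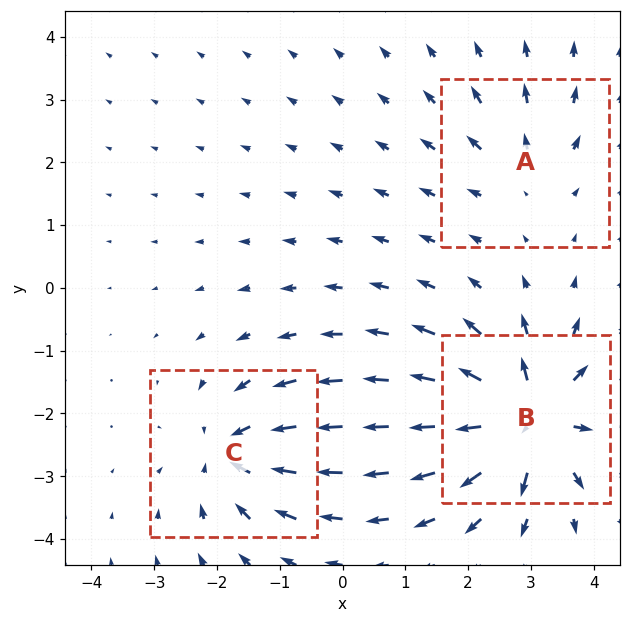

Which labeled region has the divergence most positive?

Divergence at each region's feature centre — A: about +2, B: about +6, C: about -4. Region B is most positive.

B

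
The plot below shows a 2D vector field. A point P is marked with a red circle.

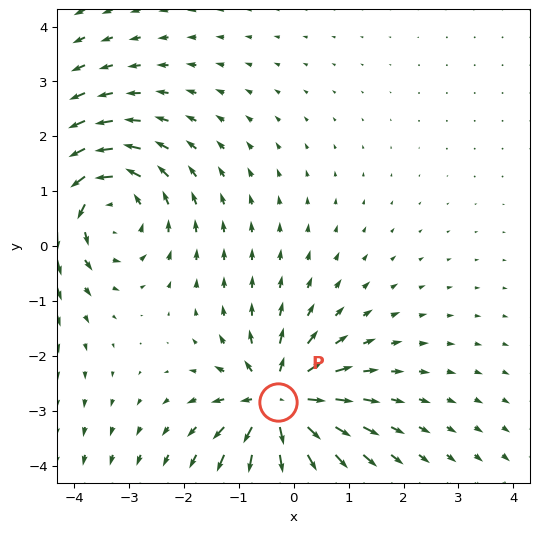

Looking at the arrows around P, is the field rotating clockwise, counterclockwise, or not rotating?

not rotating

Near P at (-0.3, -2.8) the arrows show no circulation. The curl there is ≈0.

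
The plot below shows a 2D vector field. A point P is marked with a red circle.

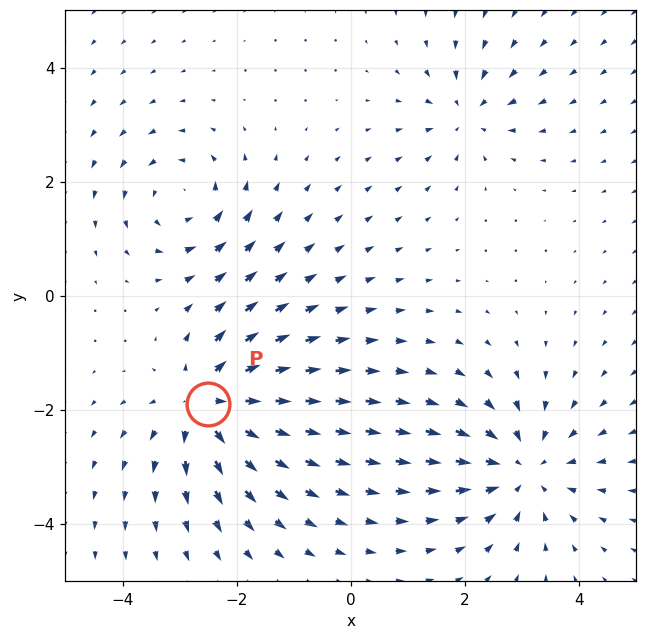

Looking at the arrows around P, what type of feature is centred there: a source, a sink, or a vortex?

source

At P (-2.5, -1.9) the arrows spread outward. Divergence about +6, curl ≈0 — positive divergence with near-zero curl is a source.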